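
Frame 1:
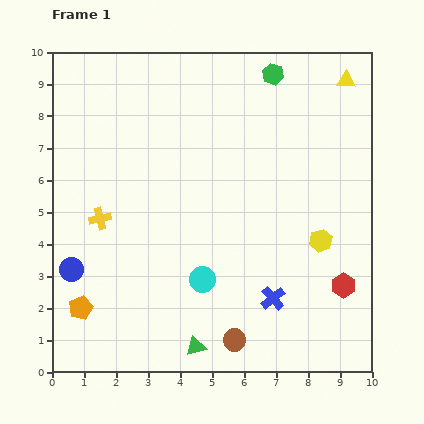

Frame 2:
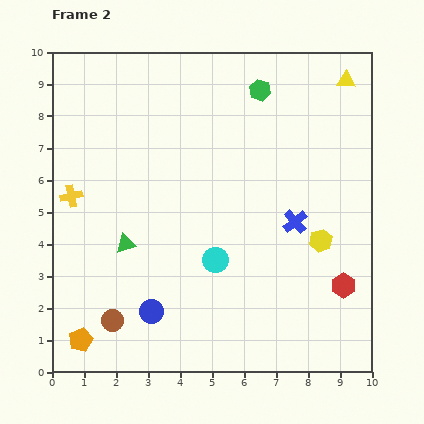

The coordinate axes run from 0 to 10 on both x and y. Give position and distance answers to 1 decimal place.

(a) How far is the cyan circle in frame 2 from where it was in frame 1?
0.7

The cyan circle moved from (4.7, 2.9) to (5.1, 3.5), a distance of √(0.4² + 0.6²) ≈ 0.7.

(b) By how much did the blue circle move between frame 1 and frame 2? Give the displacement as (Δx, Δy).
(2.5, -1.3)

The blue circle was at (0.6, 3.2) in frame 1 and (3.1, 1.9) in frame 2.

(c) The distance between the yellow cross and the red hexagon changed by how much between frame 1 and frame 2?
+1.0

Distance in frame 1: 7.9. Distance in frame 2: 8.9.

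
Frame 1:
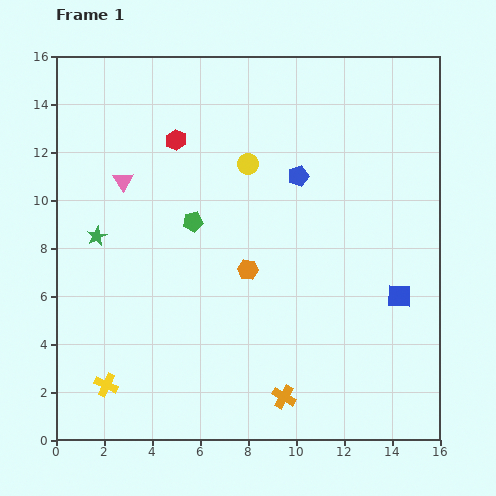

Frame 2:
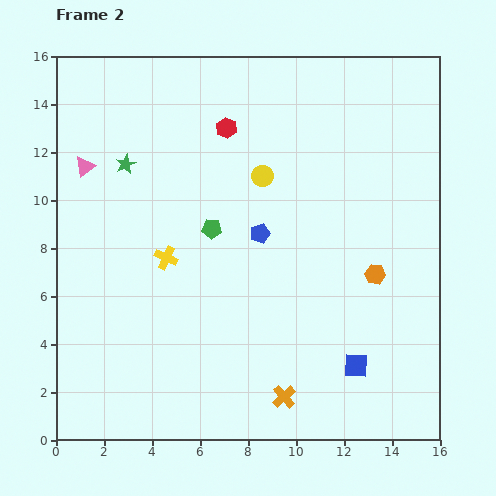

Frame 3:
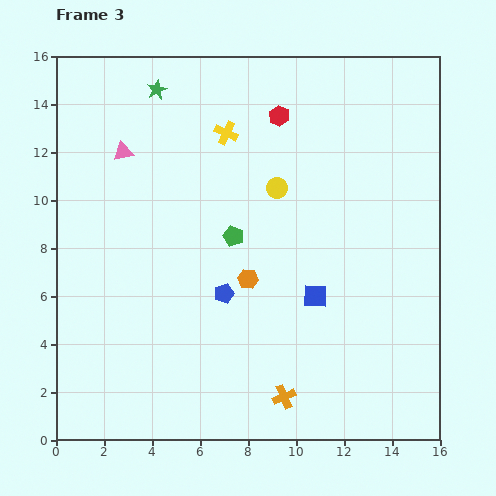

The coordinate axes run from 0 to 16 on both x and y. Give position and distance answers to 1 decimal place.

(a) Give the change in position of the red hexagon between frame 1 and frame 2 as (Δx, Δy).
(2.1, 0.5)

The red hexagon was at (5.0, 12.5) in frame 1 and (7.1, 13.0) in frame 2.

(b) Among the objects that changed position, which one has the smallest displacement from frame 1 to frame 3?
the orange hexagon

(moved 0.4)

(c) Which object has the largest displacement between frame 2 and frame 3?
the yellow cross

(moved 5.8; next 5.3)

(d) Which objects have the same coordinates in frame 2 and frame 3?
the orange cross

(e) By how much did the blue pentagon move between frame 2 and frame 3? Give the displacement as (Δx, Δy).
(-1.5, -2.5)

The blue pentagon was at (8.5, 8.6) in frame 2 and (7.0, 6.1) in frame 3.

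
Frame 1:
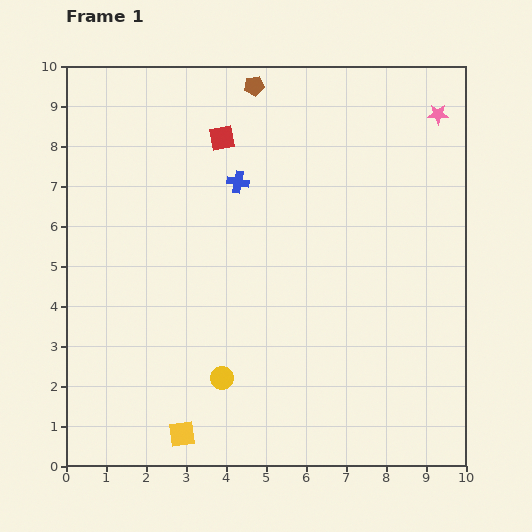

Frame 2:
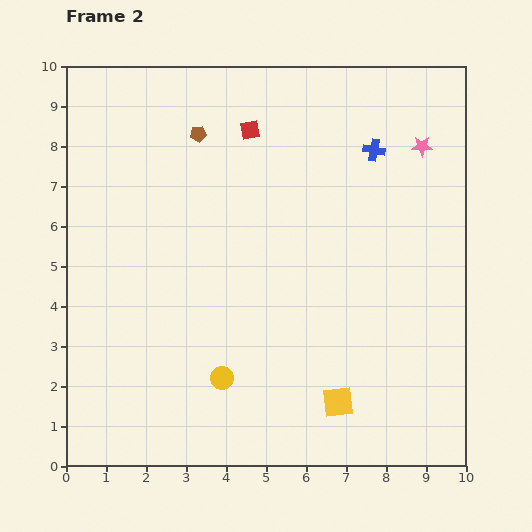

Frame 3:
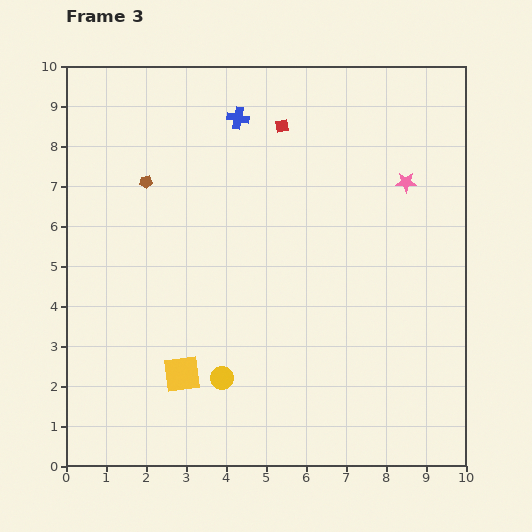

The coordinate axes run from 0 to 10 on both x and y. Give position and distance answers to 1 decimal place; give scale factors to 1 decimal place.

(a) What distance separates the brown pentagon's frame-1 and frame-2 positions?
1.8

The brown pentagon moved from (4.7, 9.5) to (3.3, 8.3), a distance of √(1.4² + 1.2²) ≈ 1.8.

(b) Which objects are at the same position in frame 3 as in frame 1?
the yellow circle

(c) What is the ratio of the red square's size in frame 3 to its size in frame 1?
0.6×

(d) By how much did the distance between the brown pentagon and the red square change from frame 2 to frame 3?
+2.4

Distance in frame 2: 1.3. Distance in frame 3: 3.7.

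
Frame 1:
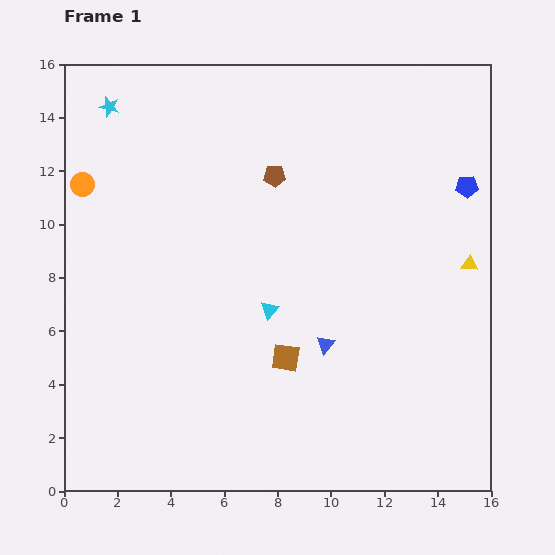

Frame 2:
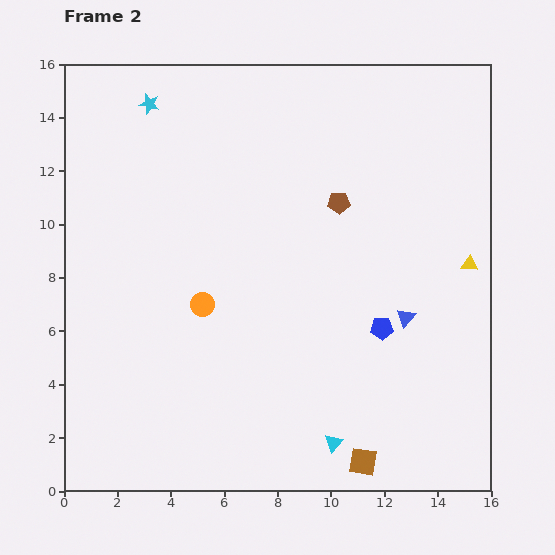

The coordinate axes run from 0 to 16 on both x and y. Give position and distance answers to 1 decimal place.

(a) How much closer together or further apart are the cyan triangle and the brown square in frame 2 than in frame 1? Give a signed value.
-0.6

Distance in frame 1: 1.9. Distance in frame 2: 1.3.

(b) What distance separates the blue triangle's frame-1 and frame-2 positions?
3.2

The blue triangle moved from (9.8, 5.5) to (12.8, 6.5), a distance of √(3.0² + 1.0²) ≈ 3.2.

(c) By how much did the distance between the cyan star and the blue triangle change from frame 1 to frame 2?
+0.5

Distance in frame 1: 12.0. Distance in frame 2: 12.5.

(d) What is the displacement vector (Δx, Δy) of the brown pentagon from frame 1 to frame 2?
(2.4, -1.0)

The brown pentagon was at (7.9, 11.8) in frame 1 and (10.3, 10.8) in frame 2.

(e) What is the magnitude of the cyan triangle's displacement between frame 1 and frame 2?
5.5

The cyan triangle moved from (7.7, 6.8) to (10.1, 1.8), a distance of √(2.4² + 5.0²) ≈ 5.5.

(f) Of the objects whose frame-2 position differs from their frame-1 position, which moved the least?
the cyan star

(moved 1.5)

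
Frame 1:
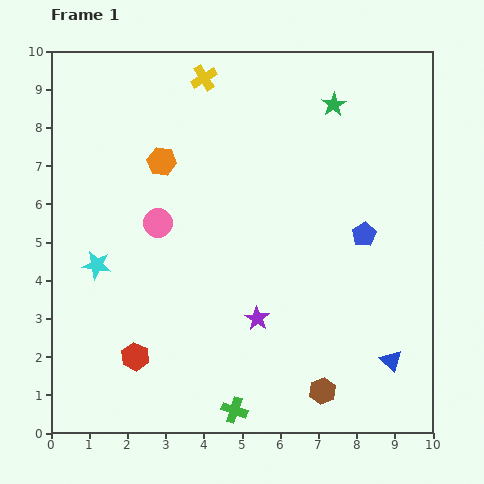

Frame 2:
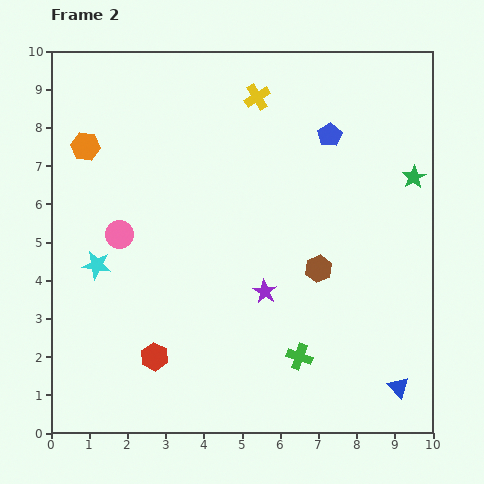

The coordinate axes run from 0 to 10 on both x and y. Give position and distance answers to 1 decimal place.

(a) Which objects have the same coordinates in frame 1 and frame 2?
the cyan star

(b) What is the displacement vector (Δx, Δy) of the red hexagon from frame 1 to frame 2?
(0.5, 0.0)

The red hexagon was at (2.2, 2.0) in frame 1 and (2.7, 2.0) in frame 2.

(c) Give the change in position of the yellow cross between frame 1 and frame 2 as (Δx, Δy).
(1.4, -0.5)

The yellow cross was at (4.0, 9.3) in frame 1 and (5.4, 8.8) in frame 2.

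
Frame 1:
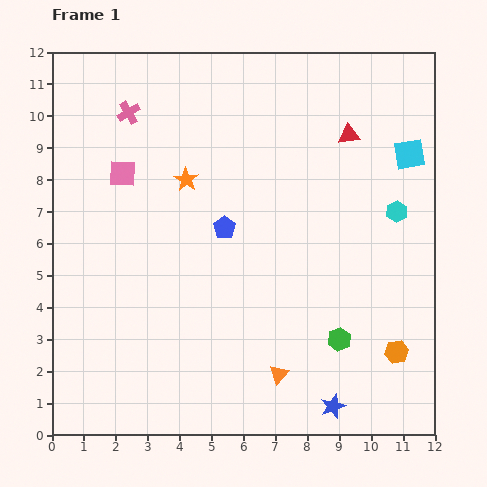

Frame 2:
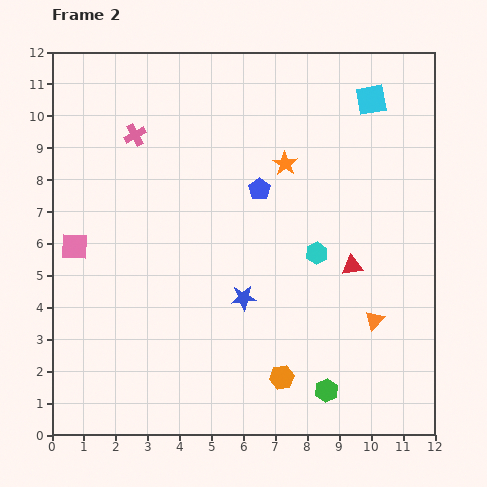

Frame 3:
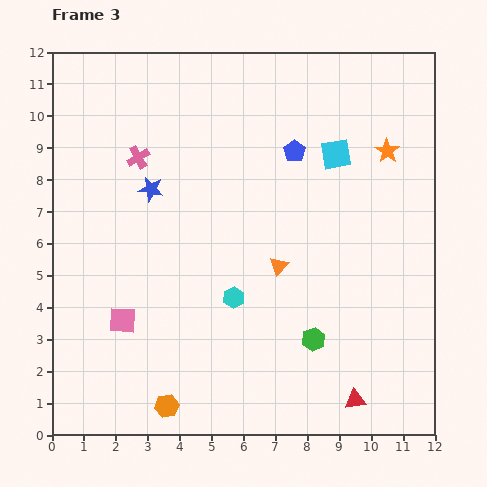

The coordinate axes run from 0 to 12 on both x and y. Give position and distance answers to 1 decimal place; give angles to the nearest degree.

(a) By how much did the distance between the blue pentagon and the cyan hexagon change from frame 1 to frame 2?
-2.7

Distance in frame 1: 5.4. Distance in frame 2: 2.7.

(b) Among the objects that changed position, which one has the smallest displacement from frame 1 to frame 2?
the pink cross

(moved 0.7)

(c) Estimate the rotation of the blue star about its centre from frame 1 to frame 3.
31° clockwise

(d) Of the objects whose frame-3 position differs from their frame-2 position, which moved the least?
the pink cross

(moved 0.7)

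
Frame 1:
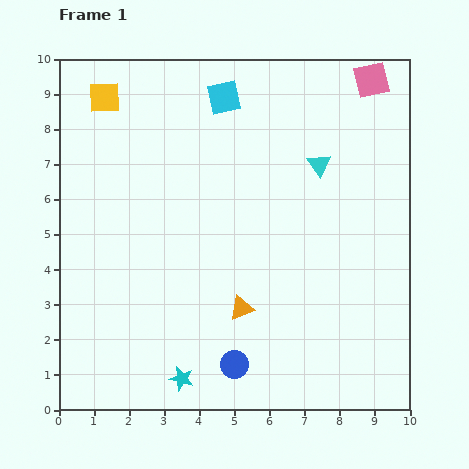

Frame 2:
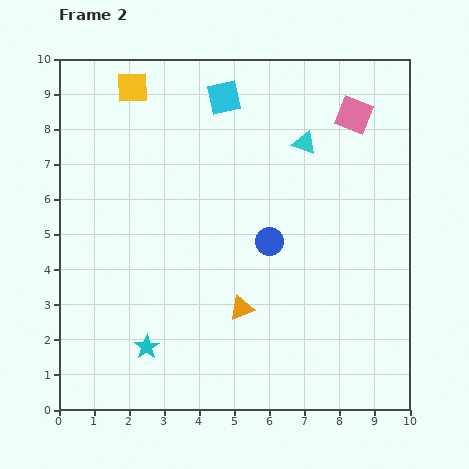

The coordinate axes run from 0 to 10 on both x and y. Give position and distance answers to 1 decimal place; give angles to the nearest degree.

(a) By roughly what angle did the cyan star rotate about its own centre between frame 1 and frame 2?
23° clockwise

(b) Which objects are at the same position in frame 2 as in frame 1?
the orange triangle, the cyan square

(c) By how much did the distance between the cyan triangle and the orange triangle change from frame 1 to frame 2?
+0.3

Distance in frame 1: 4.7. Distance in frame 2: 5.0.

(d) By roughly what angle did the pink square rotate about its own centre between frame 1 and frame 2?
35° clockwise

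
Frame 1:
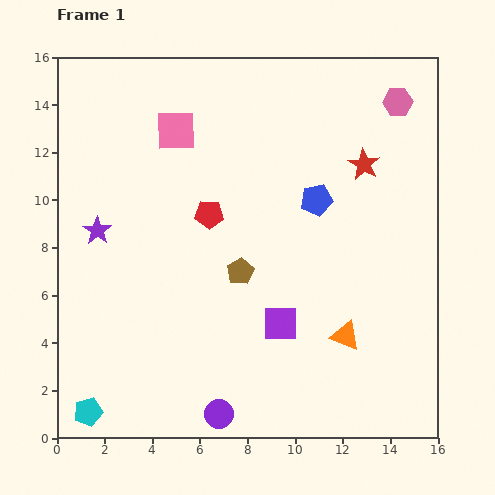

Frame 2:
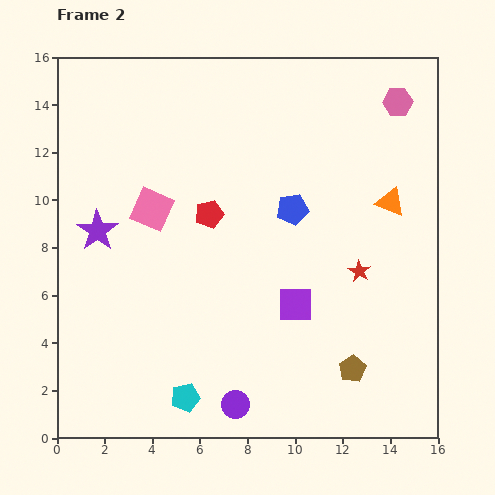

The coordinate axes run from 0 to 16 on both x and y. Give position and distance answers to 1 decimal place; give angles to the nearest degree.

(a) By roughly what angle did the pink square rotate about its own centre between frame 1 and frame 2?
25° clockwise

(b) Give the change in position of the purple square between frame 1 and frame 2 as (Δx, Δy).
(0.6, 0.8)

The purple square was at (9.4, 4.8) in frame 1 and (10.0, 5.6) in frame 2.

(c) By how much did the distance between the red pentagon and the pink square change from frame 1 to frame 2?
-1.4

Distance in frame 1: 3.8. Distance in frame 2: 2.4.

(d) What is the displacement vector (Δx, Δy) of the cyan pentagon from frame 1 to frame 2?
(4.1, 0.6)

The cyan pentagon was at (1.3, 1.1) in frame 1 and (5.4, 1.7) in frame 2.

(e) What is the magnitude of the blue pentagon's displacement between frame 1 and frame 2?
1.1

The blue pentagon moved from (10.9, 10.0) to (9.9, 9.6), a distance of √(1.0² + 0.4²) ≈ 1.1.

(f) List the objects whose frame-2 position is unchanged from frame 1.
the purple star, the red pentagon, the pink hexagon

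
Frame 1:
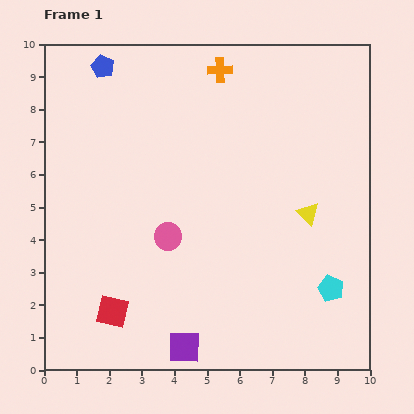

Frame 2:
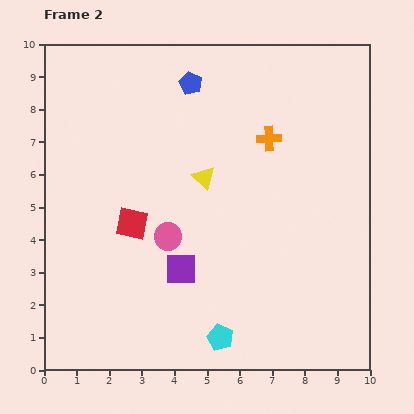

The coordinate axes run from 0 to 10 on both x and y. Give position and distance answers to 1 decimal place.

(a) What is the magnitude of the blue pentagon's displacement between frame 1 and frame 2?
2.7

The blue pentagon moved from (1.8, 9.3) to (4.5, 8.8), a distance of √(2.7² + 0.5²) ≈ 2.7.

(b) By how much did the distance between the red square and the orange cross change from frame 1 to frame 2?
-3.2

Distance in frame 1: 8.1. Distance in frame 2: 4.9.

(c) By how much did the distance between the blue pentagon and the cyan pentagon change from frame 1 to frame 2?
-1.9

Distance in frame 1: 9.8. Distance in frame 2: 7.9.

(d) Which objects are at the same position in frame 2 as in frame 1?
the pink circle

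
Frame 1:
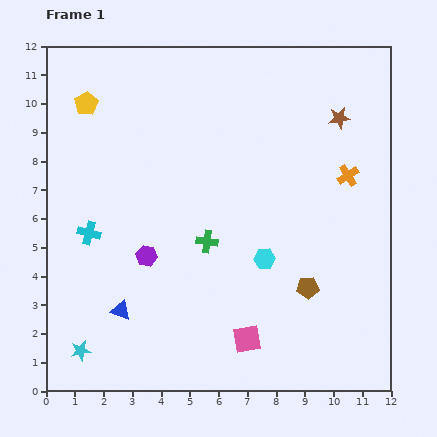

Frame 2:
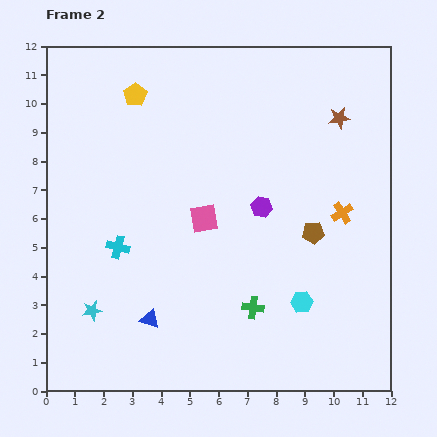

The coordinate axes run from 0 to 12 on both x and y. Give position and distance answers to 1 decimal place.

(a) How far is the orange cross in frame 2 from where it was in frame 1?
1.3

The orange cross moved from (10.5, 7.5) to (10.3, 6.2), a distance of √(0.2² + 1.3²) ≈ 1.3.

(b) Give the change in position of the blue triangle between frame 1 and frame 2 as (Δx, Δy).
(1.0, -0.3)

The blue triangle was at (2.6, 2.8) in frame 1 and (3.6, 2.5) in frame 2.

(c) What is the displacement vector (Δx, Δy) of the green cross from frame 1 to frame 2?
(1.6, -2.3)

The green cross was at (5.6, 5.2) in frame 1 and (7.2, 2.9) in frame 2.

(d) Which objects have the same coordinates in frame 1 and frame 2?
the brown star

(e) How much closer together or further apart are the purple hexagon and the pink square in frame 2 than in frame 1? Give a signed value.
-2.5

Distance in frame 1: 4.5. Distance in frame 2: 2.0.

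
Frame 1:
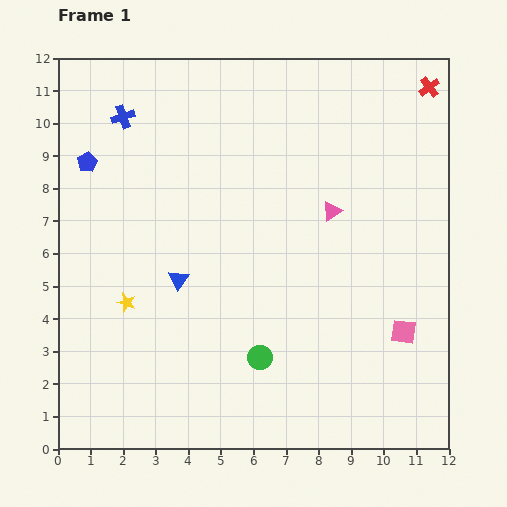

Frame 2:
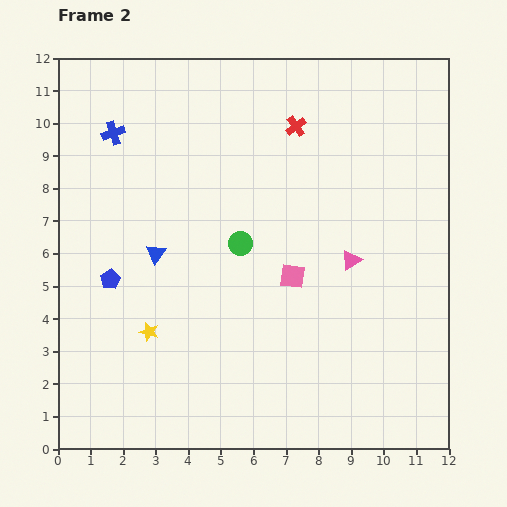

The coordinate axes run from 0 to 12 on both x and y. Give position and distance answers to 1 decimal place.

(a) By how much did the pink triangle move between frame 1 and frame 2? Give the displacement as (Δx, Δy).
(0.6, -1.5)

The pink triangle was at (8.4, 7.3) in frame 1 and (9.0, 5.8) in frame 2.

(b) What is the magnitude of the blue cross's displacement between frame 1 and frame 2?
0.6

The blue cross moved from (2.0, 10.2) to (1.7, 9.7), a distance of √(0.3² + 0.5²) ≈ 0.6.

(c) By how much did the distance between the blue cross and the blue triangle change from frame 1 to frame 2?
-1.4

Distance in frame 1: 5.3. Distance in frame 2: 3.9.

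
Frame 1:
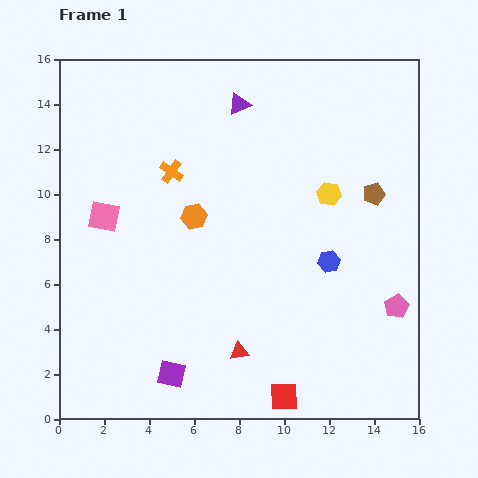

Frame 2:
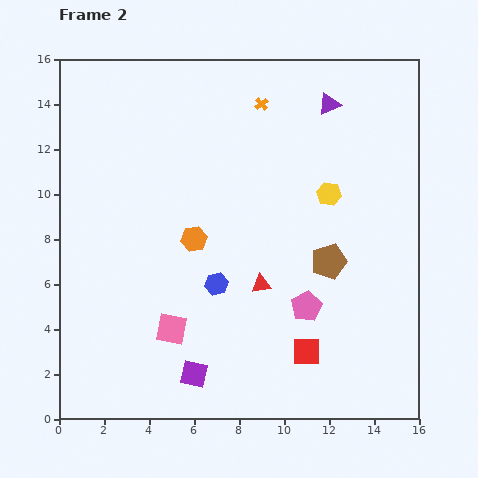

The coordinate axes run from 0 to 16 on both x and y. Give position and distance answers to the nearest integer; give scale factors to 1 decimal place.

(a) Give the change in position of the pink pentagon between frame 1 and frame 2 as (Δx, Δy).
(-4, 0)

The pink pentagon was at (15, 5) in frame 1 and (11, 5) in frame 2.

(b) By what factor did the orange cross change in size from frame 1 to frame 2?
0.6×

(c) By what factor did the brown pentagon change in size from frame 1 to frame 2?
1.6×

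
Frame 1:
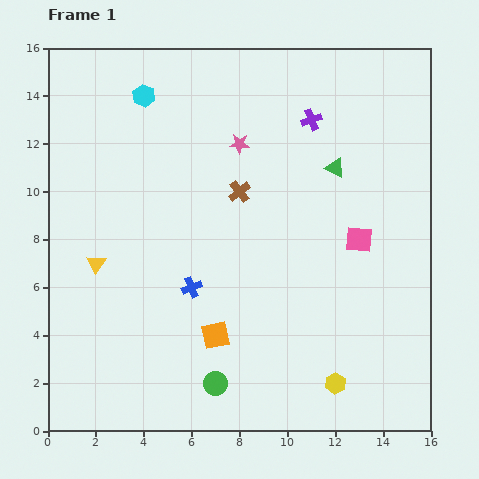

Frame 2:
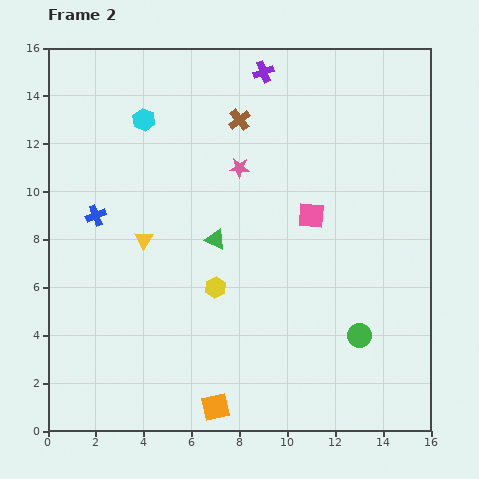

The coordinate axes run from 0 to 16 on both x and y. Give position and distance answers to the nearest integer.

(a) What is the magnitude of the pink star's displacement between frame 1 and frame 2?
1

The pink star moved from (8, 12) to (8, 11), a distance of √(0² + 1²) ≈ 1.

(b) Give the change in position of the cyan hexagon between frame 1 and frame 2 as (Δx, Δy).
(0, -1)

The cyan hexagon was at (4, 14) in frame 1 and (4, 13) in frame 2.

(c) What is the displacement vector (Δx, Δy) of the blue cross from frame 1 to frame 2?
(-4, 3)

The blue cross was at (6, 6) in frame 1 and (2, 9) in frame 2.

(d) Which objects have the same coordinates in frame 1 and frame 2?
none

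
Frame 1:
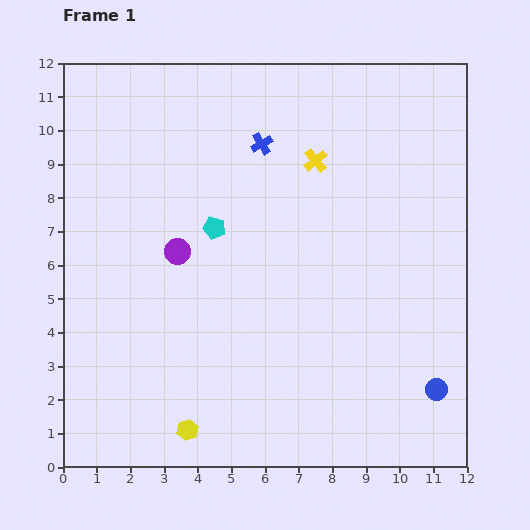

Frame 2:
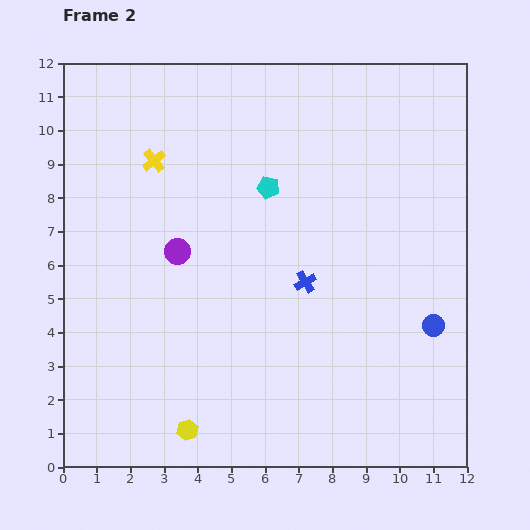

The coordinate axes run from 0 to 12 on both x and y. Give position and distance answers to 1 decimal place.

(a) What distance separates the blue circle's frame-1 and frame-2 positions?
1.9

The blue circle moved from (11.1, 2.3) to (11.0, 4.2), a distance of √(0.1² + 1.9²) ≈ 1.9.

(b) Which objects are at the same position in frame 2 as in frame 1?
the yellow hexagon, the purple circle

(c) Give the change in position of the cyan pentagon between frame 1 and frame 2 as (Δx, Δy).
(1.6, 1.2)

The cyan pentagon was at (4.5, 7.1) in frame 1 and (6.1, 8.3) in frame 2.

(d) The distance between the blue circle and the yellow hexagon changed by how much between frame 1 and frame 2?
+0.4

Distance in frame 1: 7.5. Distance in frame 2: 7.9.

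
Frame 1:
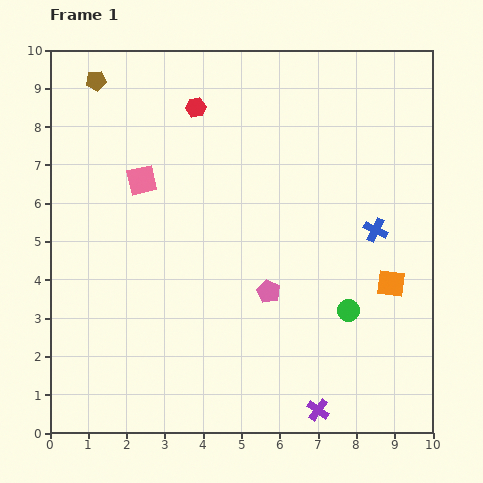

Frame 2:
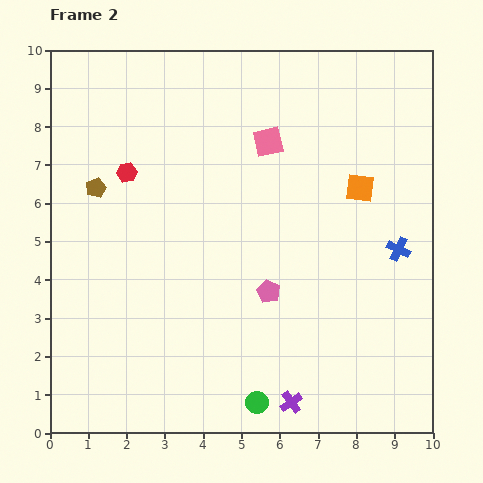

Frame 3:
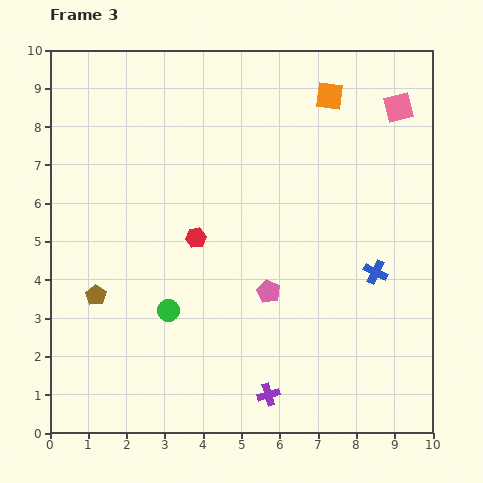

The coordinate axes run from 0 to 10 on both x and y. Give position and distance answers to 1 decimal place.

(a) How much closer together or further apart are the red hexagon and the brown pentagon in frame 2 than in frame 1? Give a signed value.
-1.8

Distance in frame 1: 2.7. Distance in frame 2: 0.9.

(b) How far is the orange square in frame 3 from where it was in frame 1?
5.2

The orange square moved from (8.9, 3.9) to (7.3, 8.8), a distance of √(1.6² + 4.9²) ≈ 5.2.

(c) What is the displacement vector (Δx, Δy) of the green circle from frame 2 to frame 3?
(-2.3, 2.4)

The green circle was at (5.4, 0.8) in frame 2 and (3.1, 3.2) in frame 3.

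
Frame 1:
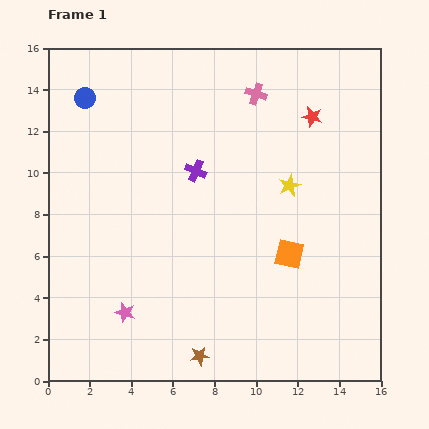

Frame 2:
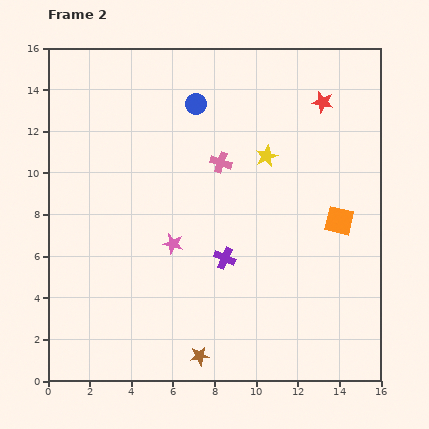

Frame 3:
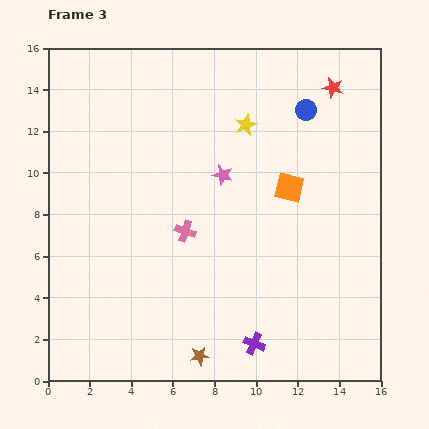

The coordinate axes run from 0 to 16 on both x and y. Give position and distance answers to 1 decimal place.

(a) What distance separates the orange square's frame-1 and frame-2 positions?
2.9

The orange square moved from (11.6, 6.1) to (14.0, 7.7), a distance of √(2.4² + 1.6²) ≈ 2.9.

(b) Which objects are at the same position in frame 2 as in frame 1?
the brown star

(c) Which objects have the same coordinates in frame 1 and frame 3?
the brown star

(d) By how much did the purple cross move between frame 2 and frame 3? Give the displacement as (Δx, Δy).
(1.4, -4.1)

The purple cross was at (8.5, 5.9) in frame 2 and (9.9, 1.8) in frame 3.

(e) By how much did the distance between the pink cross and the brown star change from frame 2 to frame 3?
-3.4

Distance in frame 2: 9.4. Distance in frame 3: 6.0.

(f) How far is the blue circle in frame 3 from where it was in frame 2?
5.3

The blue circle moved from (7.1, 13.3) to (12.4, 13.0), a distance of √(5.3² + 0.3²) ≈ 5.3.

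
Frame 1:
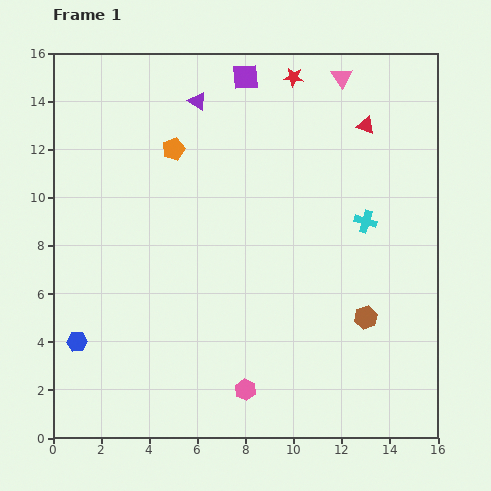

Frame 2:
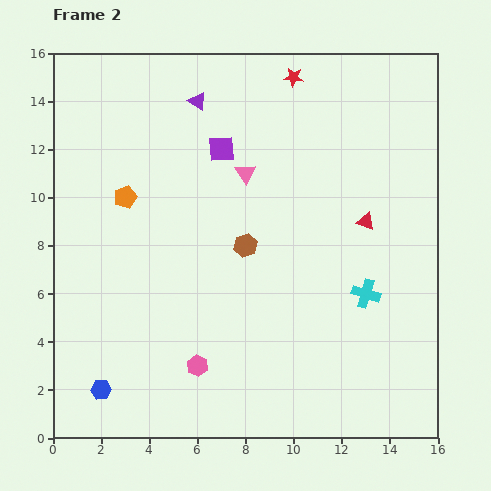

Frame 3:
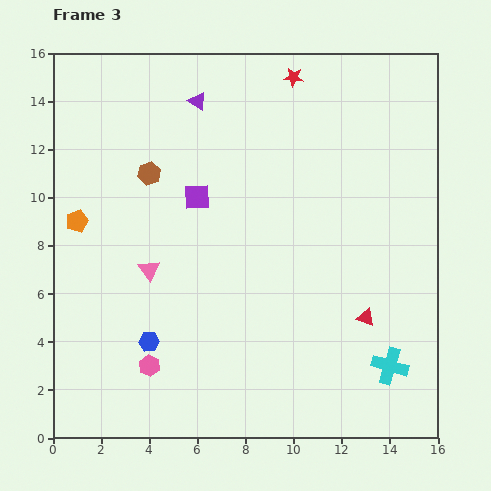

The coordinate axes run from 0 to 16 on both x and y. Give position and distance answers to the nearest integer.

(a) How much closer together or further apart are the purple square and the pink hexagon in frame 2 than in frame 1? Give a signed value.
-4

Distance in frame 1: 13. Distance in frame 2: 9.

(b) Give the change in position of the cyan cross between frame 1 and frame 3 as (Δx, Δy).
(1, -6)

The cyan cross was at (13, 9) in frame 1 and (14, 3) in frame 3.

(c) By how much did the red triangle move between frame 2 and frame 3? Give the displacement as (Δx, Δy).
(0, -4)

The red triangle was at (13, 9) in frame 2 and (13, 5) in frame 3.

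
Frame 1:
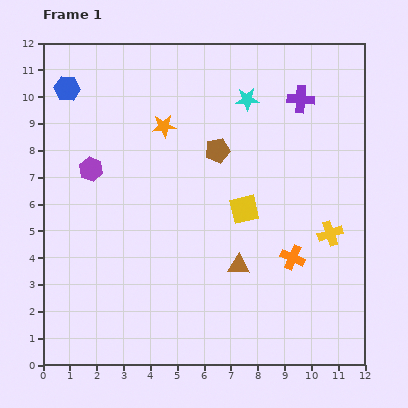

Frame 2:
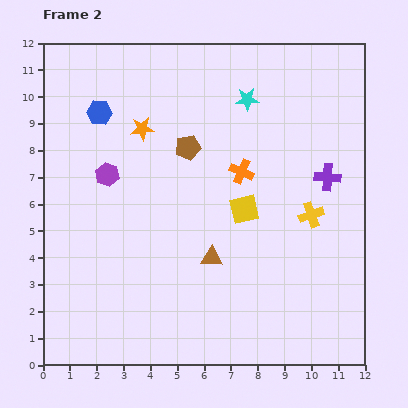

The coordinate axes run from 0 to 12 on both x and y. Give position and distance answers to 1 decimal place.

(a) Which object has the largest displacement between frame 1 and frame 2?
the orange cross

(moved 3.7; next 3.1)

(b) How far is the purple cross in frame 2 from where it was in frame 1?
3.1

The purple cross moved from (9.6, 9.9) to (10.6, 7.0), a distance of √(1.0² + 2.9²) ≈ 3.1.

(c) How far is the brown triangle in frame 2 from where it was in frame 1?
1.0

The brown triangle moved from (7.3, 3.7) to (6.3, 4.0), a distance of √(1.0² + 0.3²) ≈ 1.0.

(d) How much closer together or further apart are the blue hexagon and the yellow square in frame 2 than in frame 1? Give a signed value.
-1.5

Distance in frame 1: 8.0. Distance in frame 2: 6.5.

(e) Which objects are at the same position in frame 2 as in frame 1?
the cyan star, the yellow square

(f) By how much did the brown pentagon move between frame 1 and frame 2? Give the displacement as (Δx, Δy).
(-1.1, 0.1)

The brown pentagon was at (6.5, 8.0) in frame 1 and (5.4, 8.1) in frame 2.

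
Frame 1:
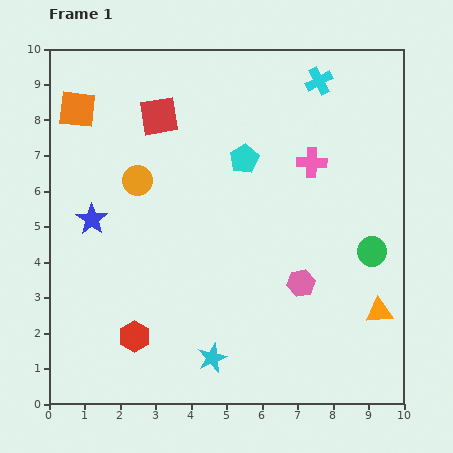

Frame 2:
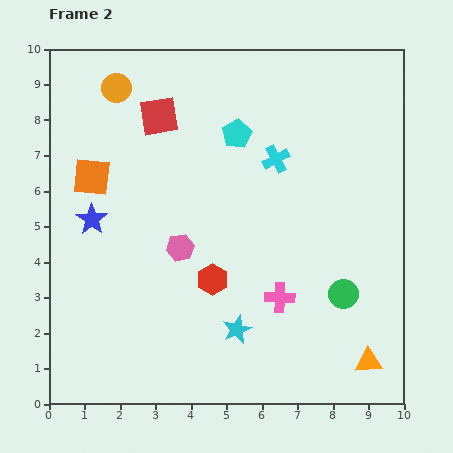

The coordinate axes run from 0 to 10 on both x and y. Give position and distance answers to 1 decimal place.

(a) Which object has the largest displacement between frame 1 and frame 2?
the pink cross

(moved 3.9; next 3.5)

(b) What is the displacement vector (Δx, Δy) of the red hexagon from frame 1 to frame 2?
(2.2, 1.6)

The red hexagon was at (2.4, 1.9) in frame 1 and (4.6, 3.5) in frame 2.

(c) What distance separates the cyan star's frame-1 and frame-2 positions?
1.1

The cyan star moved from (4.6, 1.3) to (5.3, 2.1), a distance of √(0.7² + 0.8²) ≈ 1.1.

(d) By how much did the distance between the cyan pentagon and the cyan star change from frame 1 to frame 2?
-0.2

Distance in frame 1: 5.7. Distance in frame 2: 5.5.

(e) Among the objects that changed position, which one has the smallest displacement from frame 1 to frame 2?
the cyan pentagon

(moved 0.7)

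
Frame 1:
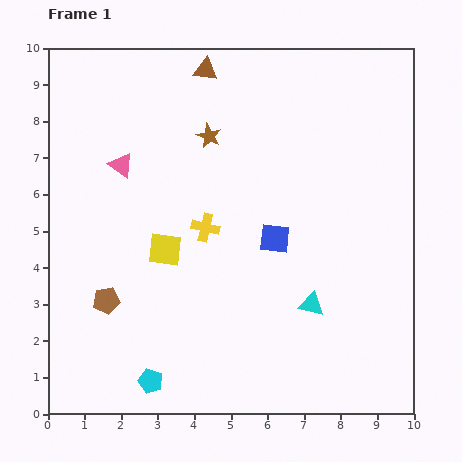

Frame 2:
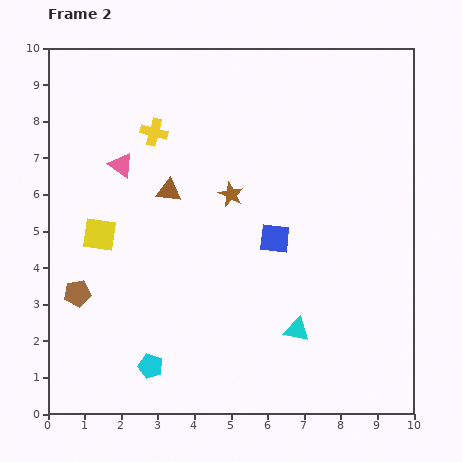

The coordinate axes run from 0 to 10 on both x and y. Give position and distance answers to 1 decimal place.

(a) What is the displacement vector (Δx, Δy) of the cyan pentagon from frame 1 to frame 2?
(0.0, 0.4)

The cyan pentagon was at (2.8, 0.9) in frame 1 and (2.8, 1.3) in frame 2.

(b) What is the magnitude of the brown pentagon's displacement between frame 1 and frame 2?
0.8

The brown pentagon moved from (1.6, 3.1) to (0.8, 3.3), a distance of √(0.8² + 0.2²) ≈ 0.8.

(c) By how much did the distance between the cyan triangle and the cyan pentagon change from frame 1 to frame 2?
-0.8

Distance in frame 1: 4.9. Distance in frame 2: 4.1.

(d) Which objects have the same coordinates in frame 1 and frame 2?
the blue square, the pink triangle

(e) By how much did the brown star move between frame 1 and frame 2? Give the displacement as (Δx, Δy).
(0.6, -1.6)

The brown star was at (4.4, 7.6) in frame 1 and (5.0, 6.0) in frame 2.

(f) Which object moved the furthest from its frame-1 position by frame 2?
the brown triangle

(moved 3.4; next 3.0)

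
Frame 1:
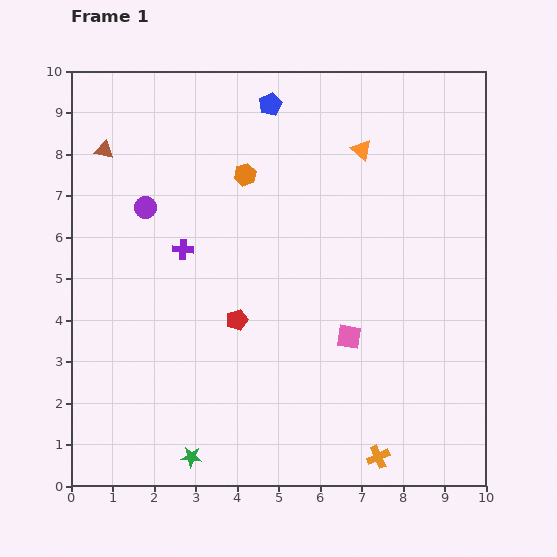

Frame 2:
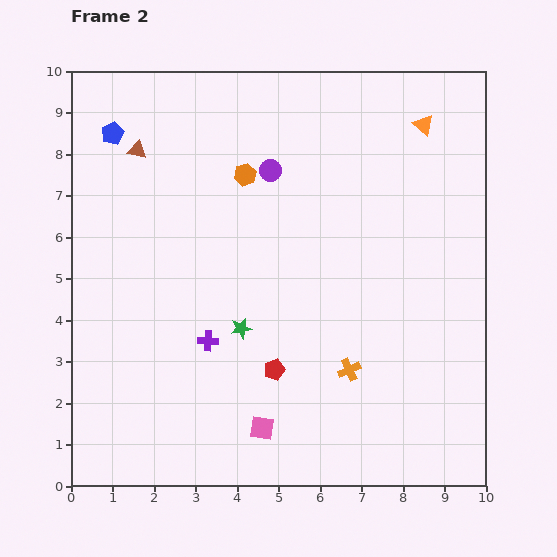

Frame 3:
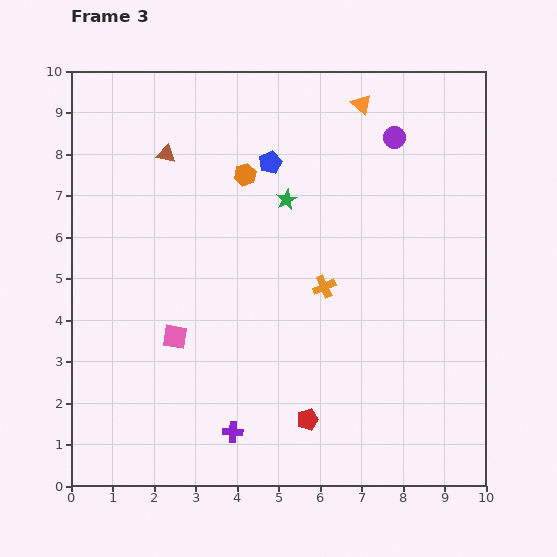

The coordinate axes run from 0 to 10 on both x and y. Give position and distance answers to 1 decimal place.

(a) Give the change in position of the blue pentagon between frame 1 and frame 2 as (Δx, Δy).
(-3.8, -0.7)

The blue pentagon was at (4.8, 9.2) in frame 1 and (1.0, 8.5) in frame 2.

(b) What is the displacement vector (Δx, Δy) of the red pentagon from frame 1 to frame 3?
(1.7, -2.4)

The red pentagon was at (4.0, 4.0) in frame 1 and (5.7, 1.6) in frame 3.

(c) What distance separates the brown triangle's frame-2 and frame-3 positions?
0.7

The brown triangle moved from (1.6, 8.1) to (2.3, 8.0), a distance of √(0.7² + 0.1²) ≈ 0.7.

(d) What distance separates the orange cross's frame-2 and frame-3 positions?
2.1

The orange cross moved from (6.7, 2.8) to (6.1, 4.8), a distance of √(0.6² + 2.0²) ≈ 2.1.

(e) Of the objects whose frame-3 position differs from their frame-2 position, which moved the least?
the brown triangle

(moved 0.7)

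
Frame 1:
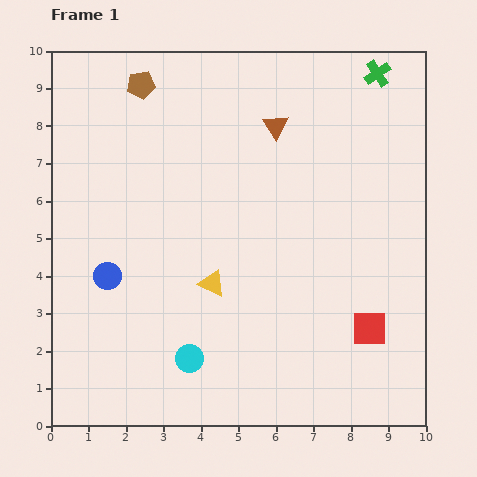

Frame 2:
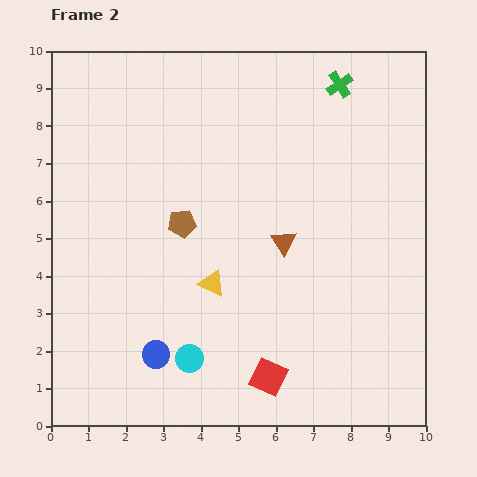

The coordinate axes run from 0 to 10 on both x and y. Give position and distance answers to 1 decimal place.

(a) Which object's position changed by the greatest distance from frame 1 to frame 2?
the brown pentagon

(moved 3.9; next 3.1)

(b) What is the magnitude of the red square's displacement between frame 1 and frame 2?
3.0

The red square moved from (8.5, 2.6) to (5.8, 1.3), a distance of √(2.7² + 1.3²) ≈ 3.0.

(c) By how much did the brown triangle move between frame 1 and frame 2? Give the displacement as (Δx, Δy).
(0.2, -3.1)

The brown triangle was at (6.0, 8.0) in frame 1 and (6.2, 4.9) in frame 2.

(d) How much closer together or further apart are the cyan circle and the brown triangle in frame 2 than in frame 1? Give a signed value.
-2.6

Distance in frame 1: 6.6. Distance in frame 2: 4.0.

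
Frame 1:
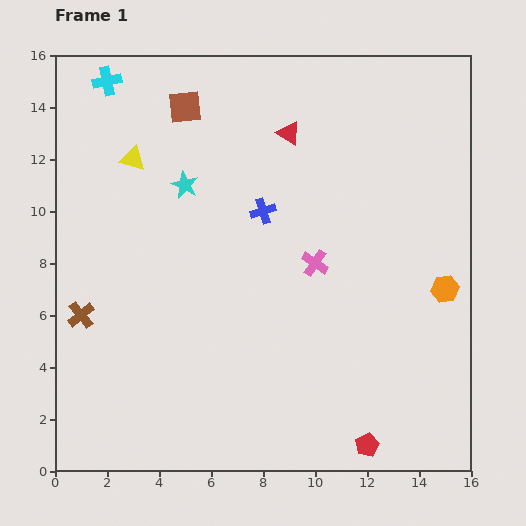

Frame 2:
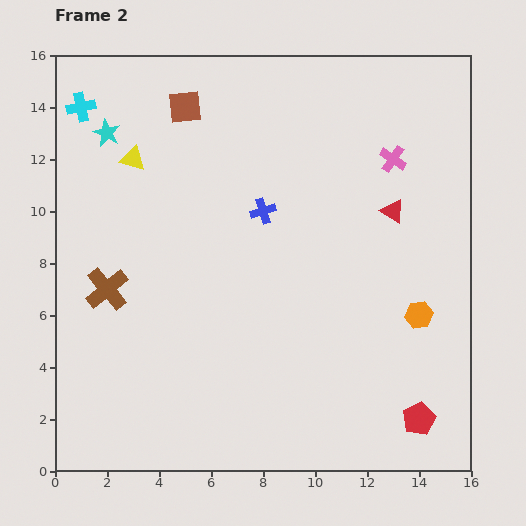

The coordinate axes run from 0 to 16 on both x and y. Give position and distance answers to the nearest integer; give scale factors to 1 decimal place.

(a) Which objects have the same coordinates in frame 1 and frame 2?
the yellow triangle, the brown square, the blue cross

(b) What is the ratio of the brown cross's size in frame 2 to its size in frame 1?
1.6×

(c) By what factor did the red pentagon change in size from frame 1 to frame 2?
1.4×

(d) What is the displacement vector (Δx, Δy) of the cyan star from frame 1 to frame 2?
(-3, 2)

The cyan star was at (5, 11) in frame 1 and (2, 13) in frame 2.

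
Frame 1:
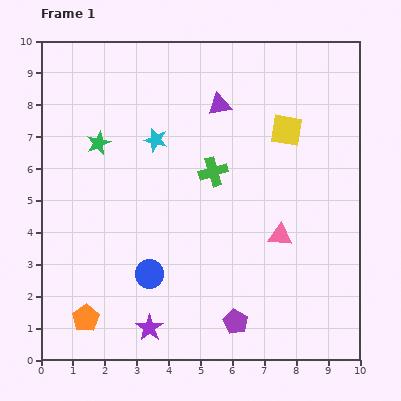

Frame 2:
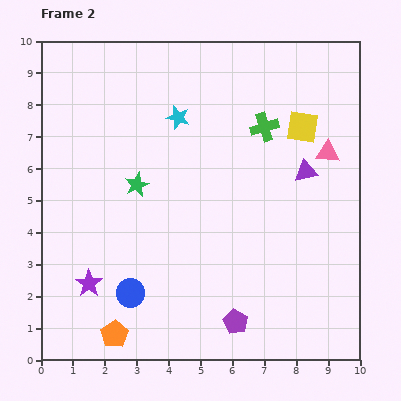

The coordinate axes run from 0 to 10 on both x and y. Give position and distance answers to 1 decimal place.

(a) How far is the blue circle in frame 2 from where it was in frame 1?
0.8

The blue circle moved from (3.4, 2.7) to (2.8, 2.1), a distance of √(0.6² + 0.6²) ≈ 0.8.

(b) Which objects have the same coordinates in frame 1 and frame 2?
the purple pentagon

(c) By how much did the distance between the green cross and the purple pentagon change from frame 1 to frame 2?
+1.4

Distance in frame 1: 4.8. Distance in frame 2: 6.2.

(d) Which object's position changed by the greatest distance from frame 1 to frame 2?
the purple triangle

(moved 3.4; next 3.0)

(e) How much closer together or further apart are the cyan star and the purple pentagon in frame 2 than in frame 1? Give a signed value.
+0.4

Distance in frame 1: 6.2. Distance in frame 2: 6.6.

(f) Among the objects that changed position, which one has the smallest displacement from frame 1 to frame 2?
the yellow square

(moved 0.5)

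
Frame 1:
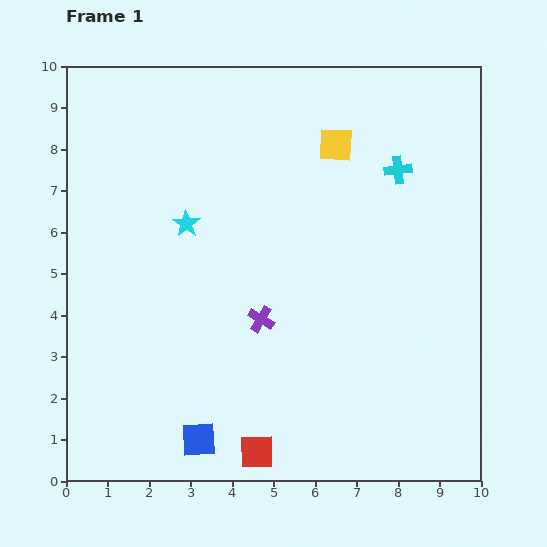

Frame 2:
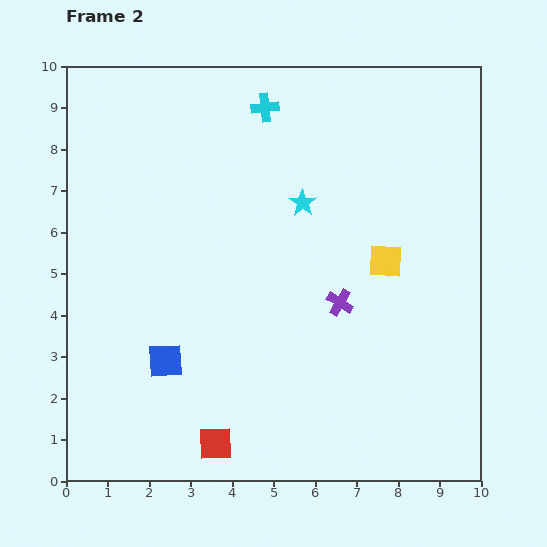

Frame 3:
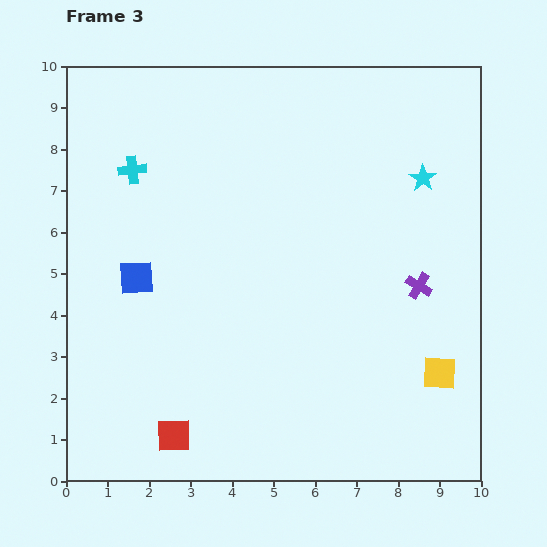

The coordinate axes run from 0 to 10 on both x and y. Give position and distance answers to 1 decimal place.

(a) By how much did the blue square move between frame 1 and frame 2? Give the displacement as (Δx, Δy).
(-0.8, 1.9)

The blue square was at (3.2, 1.0) in frame 1 and (2.4, 2.9) in frame 2.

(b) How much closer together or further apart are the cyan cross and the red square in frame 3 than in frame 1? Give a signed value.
-1.1

Distance in frame 1: 7.6. Distance in frame 3: 6.5.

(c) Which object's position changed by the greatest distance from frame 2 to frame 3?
the cyan cross

(moved 3.5; next 3.0)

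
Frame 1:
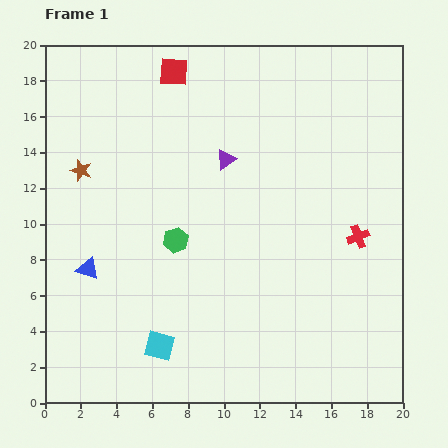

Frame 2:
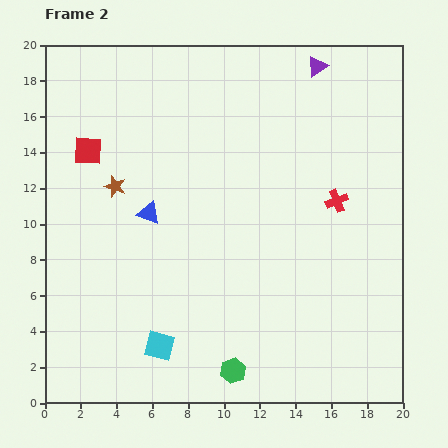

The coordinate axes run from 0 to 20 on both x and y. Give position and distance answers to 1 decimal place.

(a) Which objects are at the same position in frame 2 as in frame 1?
the cyan square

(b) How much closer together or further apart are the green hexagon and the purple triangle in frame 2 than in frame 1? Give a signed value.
+12.3

Distance in frame 1: 5.3. Distance in frame 2: 17.6.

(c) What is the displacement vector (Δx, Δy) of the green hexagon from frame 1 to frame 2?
(3.2, -7.3)

The green hexagon was at (7.3, 9.1) in frame 1 and (10.5, 1.8) in frame 2.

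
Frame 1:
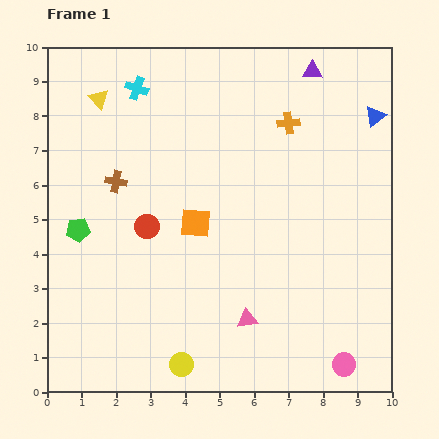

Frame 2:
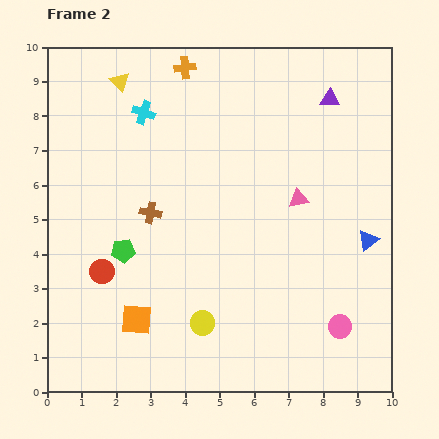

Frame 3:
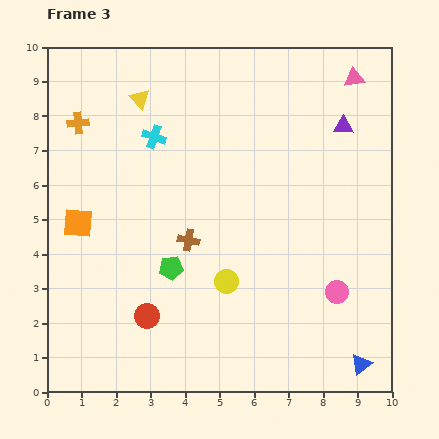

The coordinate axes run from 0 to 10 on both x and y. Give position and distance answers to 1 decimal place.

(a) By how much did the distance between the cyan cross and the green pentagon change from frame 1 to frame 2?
-0.4

Distance in frame 1: 4.4. Distance in frame 2: 4.0.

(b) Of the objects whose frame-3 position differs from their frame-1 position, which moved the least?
the yellow triangle

(moved 1.2)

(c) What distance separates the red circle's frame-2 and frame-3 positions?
1.8

The red circle moved from (1.6, 3.5) to (2.9, 2.2), a distance of √(1.3² + 1.3²) ≈ 1.8.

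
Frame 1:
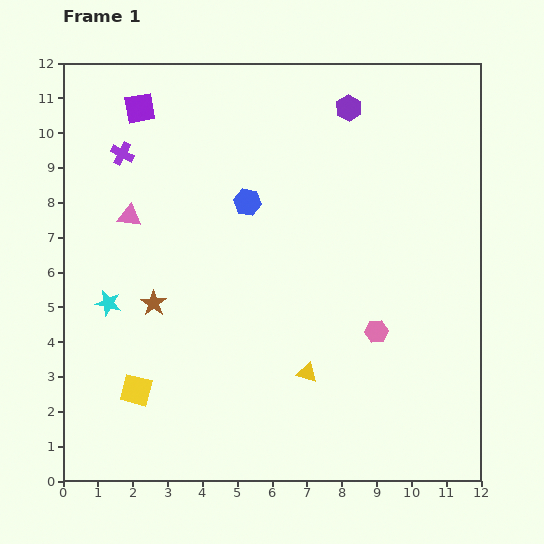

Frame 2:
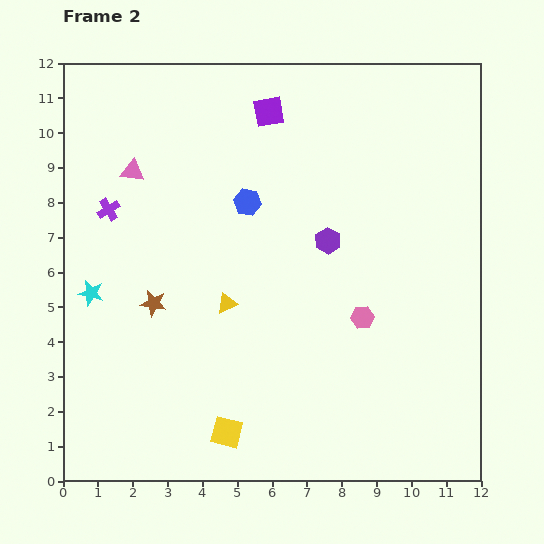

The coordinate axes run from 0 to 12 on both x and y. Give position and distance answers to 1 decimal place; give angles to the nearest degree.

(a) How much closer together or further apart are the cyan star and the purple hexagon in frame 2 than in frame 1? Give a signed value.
-1.9

Distance in frame 1: 8.9. Distance in frame 2: 7.0.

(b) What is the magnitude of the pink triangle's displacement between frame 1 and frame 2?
1.3

The pink triangle moved from (1.9, 7.6) to (2.0, 8.9), a distance of √(0.1² + 1.3²) ≈ 1.3.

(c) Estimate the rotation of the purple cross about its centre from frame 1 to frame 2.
31° clockwise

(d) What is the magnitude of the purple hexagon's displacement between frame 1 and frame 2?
3.8

The purple hexagon moved from (8.2, 10.7) to (7.6, 6.9), a distance of √(0.6² + 3.8²) ≈ 3.8.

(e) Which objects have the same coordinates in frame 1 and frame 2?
the blue hexagon, the brown star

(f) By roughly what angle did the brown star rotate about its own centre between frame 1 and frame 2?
24° counter-clockwise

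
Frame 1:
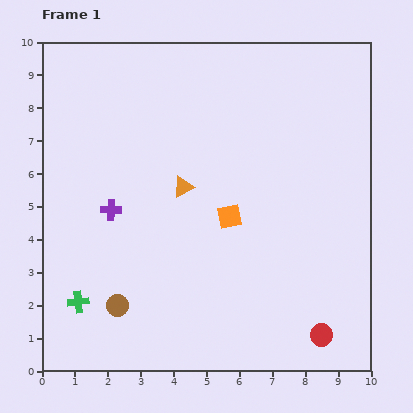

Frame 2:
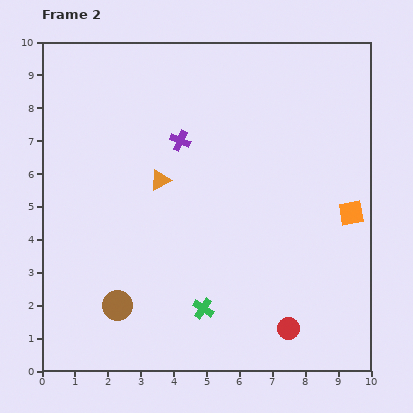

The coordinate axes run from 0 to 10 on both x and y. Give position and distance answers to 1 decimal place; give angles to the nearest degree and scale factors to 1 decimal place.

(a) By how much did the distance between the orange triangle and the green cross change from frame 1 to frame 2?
-0.6

Distance in frame 1: 4.7. Distance in frame 2: 4.1.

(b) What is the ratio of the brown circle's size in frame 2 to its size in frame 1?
1.4×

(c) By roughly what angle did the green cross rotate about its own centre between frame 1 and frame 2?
40° clockwise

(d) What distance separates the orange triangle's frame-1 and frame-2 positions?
0.7

The orange triangle moved from (4.3, 5.6) to (3.6, 5.8), a distance of √(0.7² + 0.2²) ≈ 0.7.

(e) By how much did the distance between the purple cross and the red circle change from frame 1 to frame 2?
-0.8

Distance in frame 1: 7.4. Distance in frame 2: 6.6.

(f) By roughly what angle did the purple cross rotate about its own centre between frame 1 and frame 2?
21° clockwise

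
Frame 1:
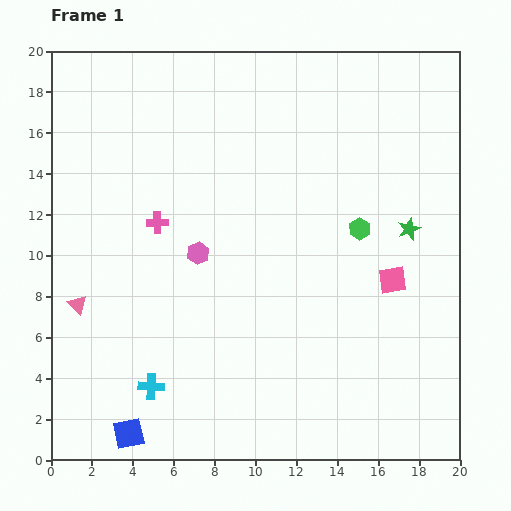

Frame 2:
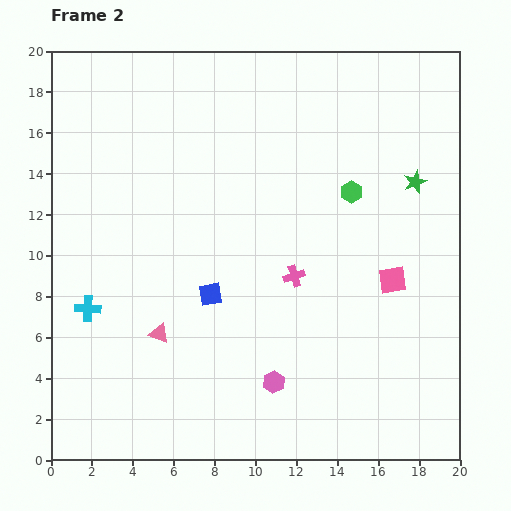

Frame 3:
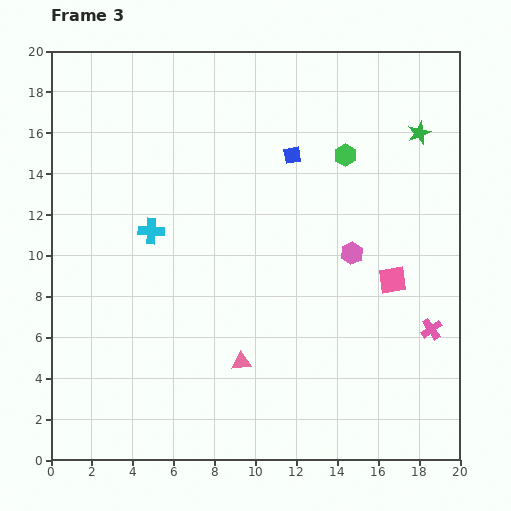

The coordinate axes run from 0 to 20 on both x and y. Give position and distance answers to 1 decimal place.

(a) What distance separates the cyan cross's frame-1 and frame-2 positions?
4.9

The cyan cross moved from (4.9, 3.6) to (1.8, 7.4), a distance of √(3.1² + 3.8²) ≈ 4.9.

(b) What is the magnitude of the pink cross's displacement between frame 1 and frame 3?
14.4

The pink cross moved from (5.2, 11.6) to (18.6, 6.4), a distance of √(13.4² + 5.2²) ≈ 14.4.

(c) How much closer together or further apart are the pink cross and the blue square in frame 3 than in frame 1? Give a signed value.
+0.5

Distance in frame 1: 10.4. Distance in frame 3: 10.9.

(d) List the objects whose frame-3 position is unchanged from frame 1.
the pink square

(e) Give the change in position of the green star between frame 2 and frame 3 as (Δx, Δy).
(0.2, 2.4)

The green star was at (17.8, 13.6) in frame 2 and (18.0, 16.0) in frame 3.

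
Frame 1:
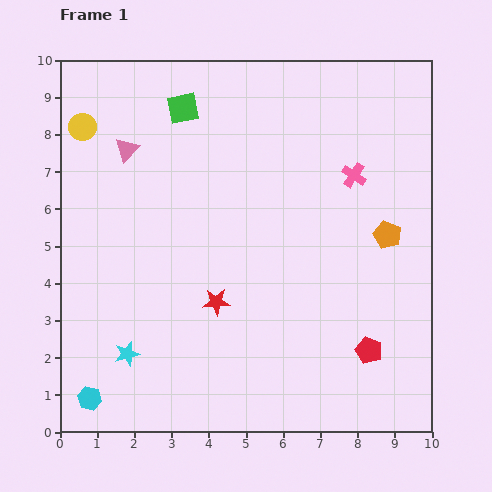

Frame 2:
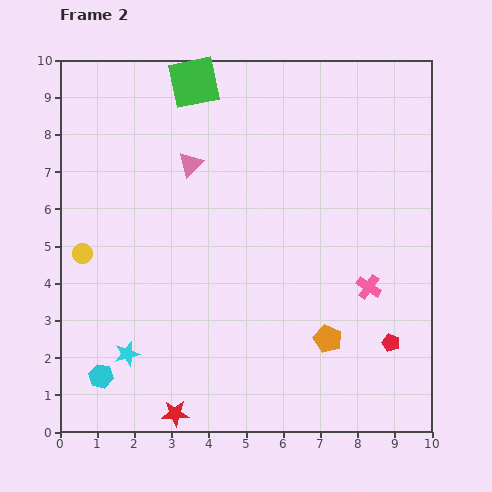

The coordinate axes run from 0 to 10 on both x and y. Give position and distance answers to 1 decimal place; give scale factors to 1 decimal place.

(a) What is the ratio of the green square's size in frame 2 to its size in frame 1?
1.6×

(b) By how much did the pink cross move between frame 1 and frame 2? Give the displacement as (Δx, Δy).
(0.4, -3.0)

The pink cross was at (7.9, 6.9) in frame 1 and (8.3, 3.9) in frame 2.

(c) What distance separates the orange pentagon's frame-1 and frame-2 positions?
3.2

The orange pentagon moved from (8.8, 5.3) to (7.2, 2.5), a distance of √(1.6² + 2.8²) ≈ 3.2.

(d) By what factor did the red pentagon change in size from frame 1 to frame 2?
0.6×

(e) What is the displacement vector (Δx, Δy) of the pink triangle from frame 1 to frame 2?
(1.7, -0.4)

The pink triangle was at (1.8, 7.6) in frame 1 and (3.5, 7.2) in frame 2.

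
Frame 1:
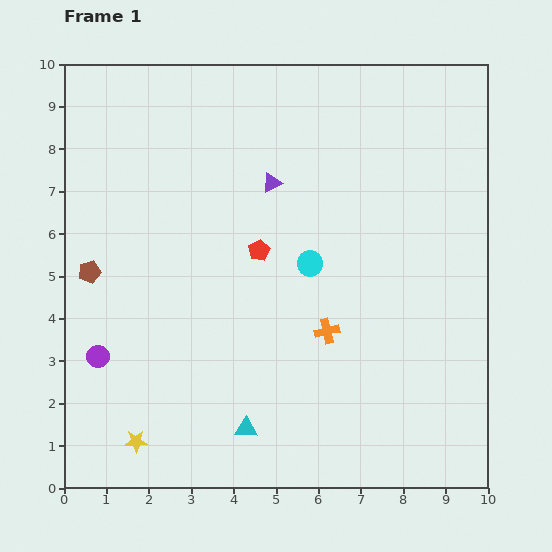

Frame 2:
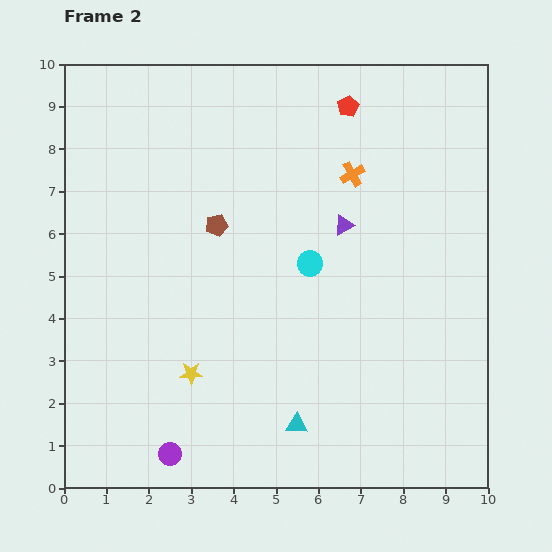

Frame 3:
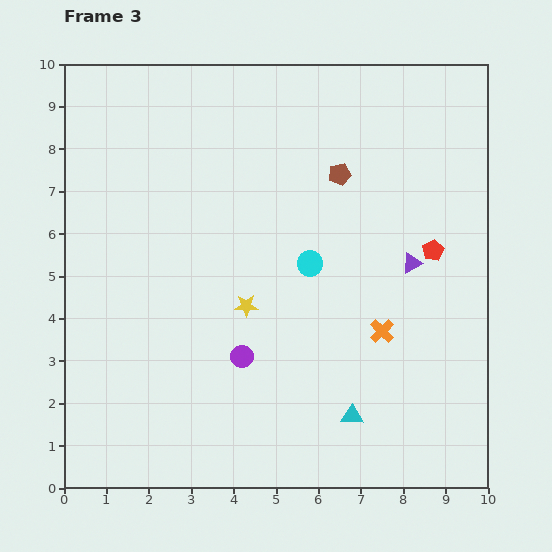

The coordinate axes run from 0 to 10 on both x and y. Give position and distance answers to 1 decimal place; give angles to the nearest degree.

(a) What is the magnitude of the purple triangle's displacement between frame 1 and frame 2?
2.0

The purple triangle moved from (4.9, 7.2) to (6.6, 6.2), a distance of √(1.7² + 1.0²) ≈ 2.0.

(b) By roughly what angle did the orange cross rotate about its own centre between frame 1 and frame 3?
32° counter-clockwise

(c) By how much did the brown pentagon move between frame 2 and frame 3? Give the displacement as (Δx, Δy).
(2.9, 1.2)

The brown pentagon was at (3.6, 6.2) in frame 2 and (6.5, 7.4) in frame 3.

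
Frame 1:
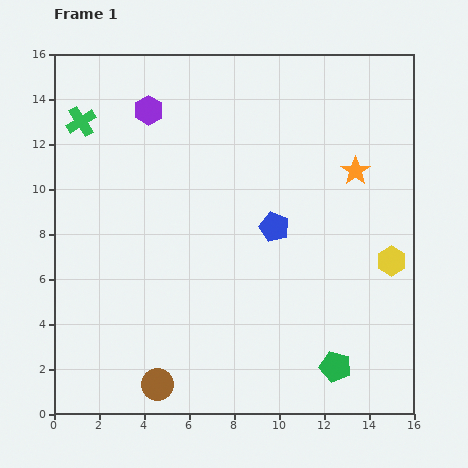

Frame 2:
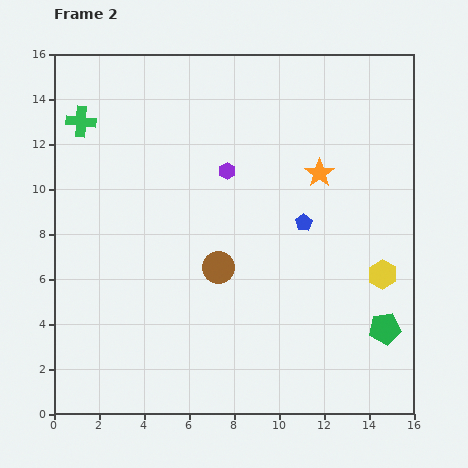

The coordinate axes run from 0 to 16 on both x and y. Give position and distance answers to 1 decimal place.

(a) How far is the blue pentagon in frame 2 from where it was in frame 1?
1.3

The blue pentagon moved from (9.8, 8.3) to (11.1, 8.5), a distance of √(1.3² + 0.2²) ≈ 1.3.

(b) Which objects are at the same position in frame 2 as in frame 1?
the green cross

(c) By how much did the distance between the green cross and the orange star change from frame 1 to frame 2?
-1.6

Distance in frame 1: 12.4. Distance in frame 2: 10.8.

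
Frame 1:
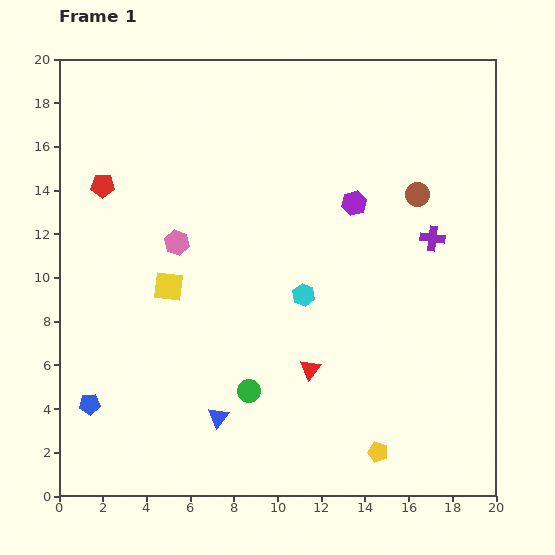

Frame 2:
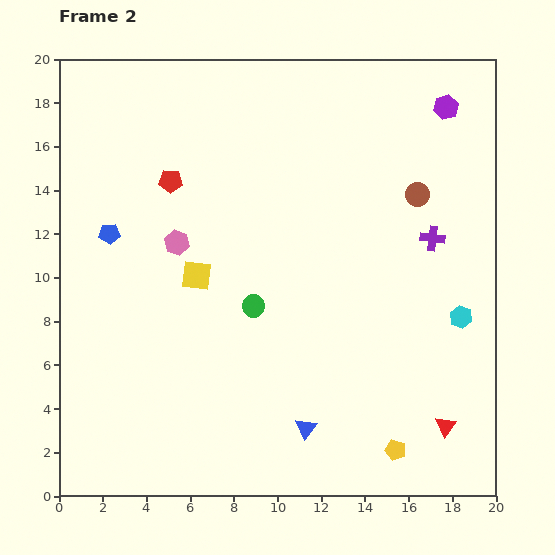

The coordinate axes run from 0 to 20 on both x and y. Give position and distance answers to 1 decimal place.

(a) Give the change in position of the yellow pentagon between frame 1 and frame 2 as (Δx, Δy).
(0.8, 0.1)

The yellow pentagon was at (14.6, 2.0) in frame 1 and (15.4, 2.1) in frame 2.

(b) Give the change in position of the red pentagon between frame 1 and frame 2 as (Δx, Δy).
(3.1, 0.2)

The red pentagon was at (2.0, 14.2) in frame 1 and (5.1, 14.4) in frame 2.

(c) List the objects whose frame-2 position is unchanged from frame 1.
the brown circle, the pink hexagon, the purple cross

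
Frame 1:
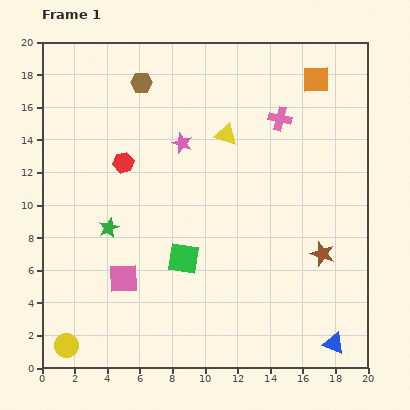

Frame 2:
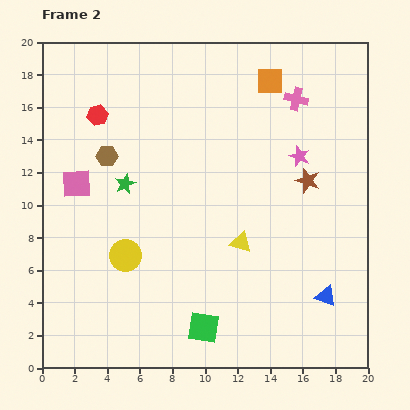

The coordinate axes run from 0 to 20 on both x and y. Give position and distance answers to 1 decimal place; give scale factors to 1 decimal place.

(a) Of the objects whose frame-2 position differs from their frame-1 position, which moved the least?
the pink cross

(moved 1.6)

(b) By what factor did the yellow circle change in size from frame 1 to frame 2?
1.3×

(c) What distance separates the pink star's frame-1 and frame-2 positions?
7.2

The pink star moved from (8.6, 13.8) to (15.8, 13.0), a distance of √(7.2² + 0.8²) ≈ 7.2.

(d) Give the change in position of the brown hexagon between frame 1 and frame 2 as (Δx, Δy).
(-2.1, -4.5)

The brown hexagon was at (6.1, 17.5) in frame 1 and (4.0, 13.0) in frame 2.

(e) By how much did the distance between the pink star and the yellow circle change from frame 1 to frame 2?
-2.0

Distance in frame 1: 14.3. Distance in frame 2: 12.3.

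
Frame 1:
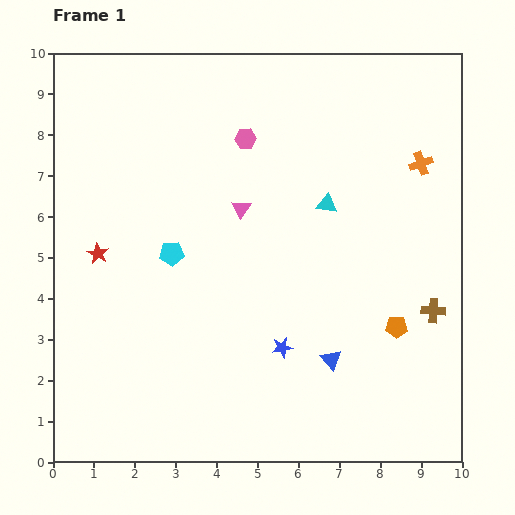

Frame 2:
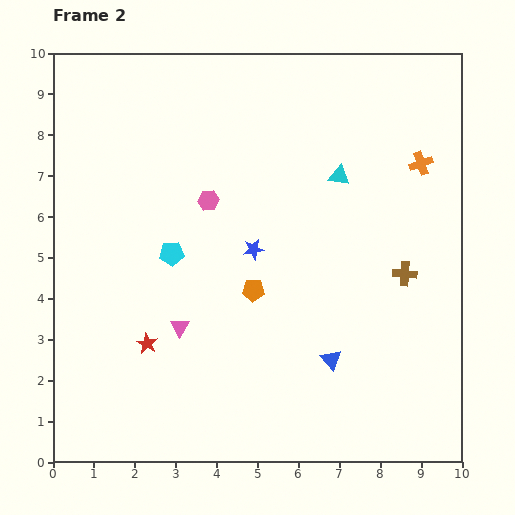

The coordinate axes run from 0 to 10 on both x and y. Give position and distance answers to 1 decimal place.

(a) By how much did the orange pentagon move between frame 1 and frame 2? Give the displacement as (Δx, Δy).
(-3.5, 0.9)

The orange pentagon was at (8.4, 3.3) in frame 1 and (4.9, 4.2) in frame 2.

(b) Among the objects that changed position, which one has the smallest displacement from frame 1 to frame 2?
the cyan triangle

(moved 0.8)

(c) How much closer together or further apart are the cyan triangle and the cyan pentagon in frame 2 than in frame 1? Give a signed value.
+0.5

Distance in frame 1: 4.0. Distance in frame 2: 4.5.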